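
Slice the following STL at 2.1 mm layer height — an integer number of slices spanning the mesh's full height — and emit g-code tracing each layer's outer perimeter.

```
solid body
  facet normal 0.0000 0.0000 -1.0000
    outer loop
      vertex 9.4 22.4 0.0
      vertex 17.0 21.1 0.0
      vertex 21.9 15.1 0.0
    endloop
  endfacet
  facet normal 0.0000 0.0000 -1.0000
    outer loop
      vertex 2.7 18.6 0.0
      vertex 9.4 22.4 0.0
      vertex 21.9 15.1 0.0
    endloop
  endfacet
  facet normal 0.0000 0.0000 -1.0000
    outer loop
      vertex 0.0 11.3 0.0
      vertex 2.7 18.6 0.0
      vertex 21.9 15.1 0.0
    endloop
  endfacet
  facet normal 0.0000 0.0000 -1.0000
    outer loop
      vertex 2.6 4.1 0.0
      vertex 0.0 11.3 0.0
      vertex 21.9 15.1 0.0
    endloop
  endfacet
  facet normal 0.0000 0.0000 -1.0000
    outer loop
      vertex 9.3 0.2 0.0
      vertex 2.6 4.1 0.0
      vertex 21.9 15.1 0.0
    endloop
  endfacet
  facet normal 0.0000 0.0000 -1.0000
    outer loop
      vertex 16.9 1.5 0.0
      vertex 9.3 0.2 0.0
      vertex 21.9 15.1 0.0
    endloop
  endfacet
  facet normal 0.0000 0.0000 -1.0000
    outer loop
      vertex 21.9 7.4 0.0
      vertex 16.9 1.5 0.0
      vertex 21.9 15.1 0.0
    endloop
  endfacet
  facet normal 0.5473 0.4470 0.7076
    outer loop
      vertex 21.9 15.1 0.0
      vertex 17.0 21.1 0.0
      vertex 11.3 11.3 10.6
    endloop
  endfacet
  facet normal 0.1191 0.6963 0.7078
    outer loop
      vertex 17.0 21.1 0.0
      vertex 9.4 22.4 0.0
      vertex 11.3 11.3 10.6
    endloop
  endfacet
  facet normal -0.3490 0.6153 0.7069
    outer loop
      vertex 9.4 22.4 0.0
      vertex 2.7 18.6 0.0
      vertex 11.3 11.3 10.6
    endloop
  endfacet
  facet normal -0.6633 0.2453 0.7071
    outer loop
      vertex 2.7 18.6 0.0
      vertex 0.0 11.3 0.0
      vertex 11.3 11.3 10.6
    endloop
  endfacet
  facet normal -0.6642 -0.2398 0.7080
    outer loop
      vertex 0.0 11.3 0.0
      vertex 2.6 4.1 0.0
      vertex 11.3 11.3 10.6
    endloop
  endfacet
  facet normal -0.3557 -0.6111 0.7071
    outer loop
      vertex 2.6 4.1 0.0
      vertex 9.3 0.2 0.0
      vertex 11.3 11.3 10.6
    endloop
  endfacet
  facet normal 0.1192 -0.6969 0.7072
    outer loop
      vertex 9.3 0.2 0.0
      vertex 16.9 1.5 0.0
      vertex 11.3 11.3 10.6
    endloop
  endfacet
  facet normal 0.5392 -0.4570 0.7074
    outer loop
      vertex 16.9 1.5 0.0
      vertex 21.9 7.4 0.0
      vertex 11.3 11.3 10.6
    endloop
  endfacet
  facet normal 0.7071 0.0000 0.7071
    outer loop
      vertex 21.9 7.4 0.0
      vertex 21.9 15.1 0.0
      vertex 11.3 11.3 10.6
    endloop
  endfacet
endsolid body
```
; perimeter-only toolpath
G21 ; units = mm
G90 ; absolute positioning
G28 ; home
; layer 1
G0 Z2.1
G0 X19.8 Y14.3
G1 X15.9 Y19.1
G1 X9.8 Y20.2
G1 X4.4 Y17.1
G1 X2.3 Y11.3
G1 X4.3 Y5.5
G1 X9.7 Y2.4
G1 X15.8 Y3.5
G1 X19.8 Y8.2
G1 X19.8 Y14.3
; layer 2
G0 Z4.2
G0 X17.7 Y13.6
G1 X14.7 Y17.2
G1 X10.2 Y18.0
G1 X6.1 Y15.7
G1 X4.5 Y11.3
G1 X6.1 Y7.0
G1 X10.1 Y4.6
G1 X14.7 Y5.4
G1 X17.7 Y9.0
G1 X17.7 Y13.6
; layer 3
G0 Z6.4
G0 X15.5 Y12.8
G1 X13.6 Y15.2
G1 X10.5 Y15.7
G1 X7.9 Y14.2
G1 X6.8 Y11.3
G1 X7.8 Y8.4
G1 X10.5 Y6.9
G1 X13.5 Y7.4
G1 X15.5 Y9.7
G1 X15.5 Y12.8
; layer 4
G0 Z8.5
G0 X13.4 Y12.1
G1 X12.4 Y13.3
G1 X10.9 Y13.5
G1 X9.6 Y12.8
G1 X9.0 Y11.3
G1 X9.6 Y9.9
G1 X10.9 Y9.1
G1 X12.4 Y9.3
G1 X13.4 Y10.5
G1 X13.4 Y12.1
M2 ; end

The solid is a regular 9-sided pyramid, base circumscribed radius ≈ 11.3 mm, apex at z ≈ 10.6 mm. Slicing at Δz = 2.1 mm — 5 equal slices spanning the solid's height, so layer i sits at z = i·h/5 — gives 4 non-empty perimeters. Each is a 9-segment closed polygon; G0 lifts to the layer z and rapids to the start vertex, then G1 traces the edges. The cross-section shrinks linearly with z (the slice at the apex is degenerate and omitted).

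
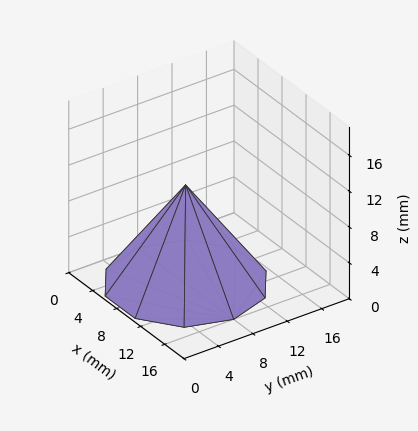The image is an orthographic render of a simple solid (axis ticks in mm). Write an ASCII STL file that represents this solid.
Reading the render: the shape is a regular 10-sided pyramid, base circumscribed radius ≈ 8 mm, apex at z ≈ 11 mm (dimensions read to the nearest mm from the axis ticks). For the STL, each face is triangulated and given an outward normal.

solid part
  facet normal 0.0000 0.0000 -1.0000
    outer loop
      vertex 10.5 15.6 0.0
      vertex 14.5 12.7 0.0
      vertex 16.0 8.0 0.0
    endloop
  endfacet
  facet normal 0.0000 0.0000 -1.0000
    outer loop
      vertex 5.5 15.6 0.0
      vertex 10.5 15.6 0.0
      vertex 16.0 8.0 0.0
    endloop
  endfacet
  facet normal 0.0000 0.0000 -1.0000
    outer loop
      vertex 1.5 12.7 0.0
      vertex 5.5 15.6 0.0
      vertex 16.0 8.0 0.0
    endloop
  endfacet
  facet normal 0.0000 0.0000 -1.0000
    outer loop
      vertex 0.0 8.0 0.0
      vertex 1.5 12.7 0.0
      vertex 16.0 8.0 0.0
    endloop
  endfacet
  facet normal 0.0000 0.0000 -1.0000
    outer loop
      vertex 1.5 3.3 0.0
      vertex 0.0 8.0 0.0
      vertex 16.0 8.0 0.0
    endloop
  endfacet
  facet normal 0.0000 0.0000 -1.0000
    outer loop
      vertex 5.5 0.4 0.0
      vertex 1.5 3.3 0.0
      vertex 16.0 8.0 0.0
    endloop
  endfacet
  facet normal 0.0000 0.0000 -1.0000
    outer loop
      vertex 10.5 0.4 0.0
      vertex 5.5 0.4 0.0
      vertex 16.0 8.0 0.0
    endloop
  endfacet
  facet normal 0.0000 0.0000 -1.0000
    outer loop
      vertex 14.5 3.3 0.0
      vertex 10.5 0.4 0.0
      vertex 16.0 8.0 0.0
    endloop
  endfacet
  facet normal 0.7831 0.2499 0.5695
    outer loop
      vertex 16.0 8.0 0.0
      vertex 14.5 12.7 0.0
      vertex 8.0 8.0 11.0
    endloop
  endfacet
  facet normal 0.4825 0.6655 0.5695
    outer loop
      vertex 14.5 12.7 0.0
      vertex 10.5 15.6 0.0
      vertex 8.0 8.0 11.0
    endloop
  endfacet
  facet normal 0.0000 0.8227 0.5684
    outer loop
      vertex 10.5 15.6 0.0
      vertex 5.5 15.6 0.0
      vertex 8.0 8.0 11.0
    endloop
  endfacet
  facet normal -0.4825 0.6655 0.5695
    outer loop
      vertex 5.5 15.6 0.0
      vertex 1.5 12.7 0.0
      vertex 8.0 8.0 11.0
    endloop
  endfacet
  facet normal -0.7831 0.2499 0.5695
    outer loop
      vertex 1.5 12.7 0.0
      vertex 0.0 8.0 0.0
      vertex 8.0 8.0 11.0
    endloop
  endfacet
  facet normal -0.7831 -0.2499 0.5695
    outer loop
      vertex 0.0 8.0 0.0
      vertex 1.5 3.3 0.0
      vertex 8.0 8.0 11.0
    endloop
  endfacet
  facet normal -0.4825 -0.6655 0.5695
    outer loop
      vertex 1.5 3.3 0.0
      vertex 5.5 0.4 0.0
      vertex 8.0 8.0 11.0
    endloop
  endfacet
  facet normal 0.0000 -0.8227 0.5684
    outer loop
      vertex 5.5 0.4 0.0
      vertex 10.5 0.4 0.0
      vertex 8.0 8.0 11.0
    endloop
  endfacet
  facet normal 0.4825 -0.6655 0.5695
    outer loop
      vertex 10.5 0.4 0.0
      vertex 14.5 3.3 0.0
      vertex 8.0 8.0 11.0
    endloop
  endfacet
  facet normal 0.7831 -0.2499 0.5695
    outer loop
      vertex 14.5 3.3 0.0
      vertex 16.0 8.0 0.0
      vertex 8.0 8.0 11.0
    endloop
  endfacet
endsolid part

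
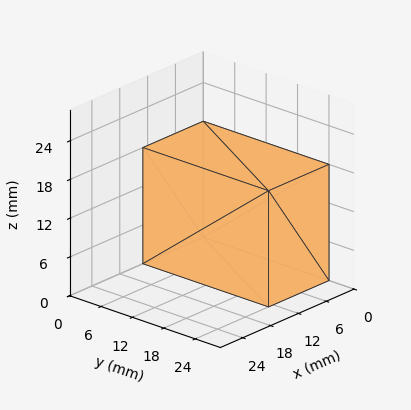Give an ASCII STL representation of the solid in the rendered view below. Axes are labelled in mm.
Reading the render: the shape is a rectangular box, roughly 13 × 24 mm footprint and 18 mm tall (dimensions read to the nearest mm from the axis ticks). For the STL, each face is triangulated and given an outward normal.

solid part
  facet normal 0.0000 0.0000 -1.0000
    outer loop
      vertex 13.00 24.00 0.00
      vertex 13.00 0.00 0.00
      vertex 0.00 0.00 0.00
    endloop
  endfacet
  facet normal 0.0000 0.0000 -1.0000
    outer loop
      vertex 0.00 24.00 0.00
      vertex 13.00 24.00 0.00
      vertex 0.00 0.00 0.00
    endloop
  endfacet
  facet normal 0.0000 0.0000 1.0000
    outer loop
      vertex 0.00 0.00 18.00
      vertex 13.00 0.00 18.00
      vertex 13.00 24.00 18.00
    endloop
  endfacet
  facet normal 0.0000 0.0000 1.0000
    outer loop
      vertex 0.00 0.00 18.00
      vertex 13.00 24.00 18.00
      vertex 0.00 24.00 18.00
    endloop
  endfacet
  facet normal 0.0000 -1.0000 0.0000
    outer loop
      vertex 0.00 0.00 0.00
      vertex 13.00 0.00 0.00
      vertex 13.00 0.00 18.00
    endloop
  endfacet
  facet normal 0.0000 -1.0000 0.0000
    outer loop
      vertex 0.00 0.00 0.00
      vertex 13.00 0.00 18.00
      vertex 0.00 0.00 18.00
    endloop
  endfacet
  facet normal 0.0000 1.0000 0.0000
    outer loop
      vertex 13.00 24.00 18.00
      vertex 13.00 24.00 0.00
      vertex 0.00 24.00 0.00
    endloop
  endfacet
  facet normal 0.0000 1.0000 0.0000
    outer loop
      vertex 0.00 24.00 18.00
      vertex 13.00 24.00 18.00
      vertex 0.00 24.00 0.00
    endloop
  endfacet
  facet normal -1.0000 0.0000 0.0000
    outer loop
      vertex 0.00 24.00 18.00
      vertex 0.00 24.00 0.00
      vertex 0.00 0.00 0.00
    endloop
  endfacet
  facet normal -1.0000 0.0000 0.0000
    outer loop
      vertex 0.00 0.00 18.00
      vertex 0.00 24.00 18.00
      vertex 0.00 0.00 0.00
    endloop
  endfacet
  facet normal 1.0000 0.0000 0.0000
    outer loop
      vertex 13.00 0.00 0.00
      vertex 13.00 24.00 0.00
      vertex 13.00 24.00 18.00
    endloop
  endfacet
  facet normal 1.0000 0.0000 0.0000
    outer loop
      vertex 13.00 0.00 0.00
      vertex 13.00 24.00 18.00
      vertex 13.00 0.00 18.00
    endloop
  endfacet
endsolid part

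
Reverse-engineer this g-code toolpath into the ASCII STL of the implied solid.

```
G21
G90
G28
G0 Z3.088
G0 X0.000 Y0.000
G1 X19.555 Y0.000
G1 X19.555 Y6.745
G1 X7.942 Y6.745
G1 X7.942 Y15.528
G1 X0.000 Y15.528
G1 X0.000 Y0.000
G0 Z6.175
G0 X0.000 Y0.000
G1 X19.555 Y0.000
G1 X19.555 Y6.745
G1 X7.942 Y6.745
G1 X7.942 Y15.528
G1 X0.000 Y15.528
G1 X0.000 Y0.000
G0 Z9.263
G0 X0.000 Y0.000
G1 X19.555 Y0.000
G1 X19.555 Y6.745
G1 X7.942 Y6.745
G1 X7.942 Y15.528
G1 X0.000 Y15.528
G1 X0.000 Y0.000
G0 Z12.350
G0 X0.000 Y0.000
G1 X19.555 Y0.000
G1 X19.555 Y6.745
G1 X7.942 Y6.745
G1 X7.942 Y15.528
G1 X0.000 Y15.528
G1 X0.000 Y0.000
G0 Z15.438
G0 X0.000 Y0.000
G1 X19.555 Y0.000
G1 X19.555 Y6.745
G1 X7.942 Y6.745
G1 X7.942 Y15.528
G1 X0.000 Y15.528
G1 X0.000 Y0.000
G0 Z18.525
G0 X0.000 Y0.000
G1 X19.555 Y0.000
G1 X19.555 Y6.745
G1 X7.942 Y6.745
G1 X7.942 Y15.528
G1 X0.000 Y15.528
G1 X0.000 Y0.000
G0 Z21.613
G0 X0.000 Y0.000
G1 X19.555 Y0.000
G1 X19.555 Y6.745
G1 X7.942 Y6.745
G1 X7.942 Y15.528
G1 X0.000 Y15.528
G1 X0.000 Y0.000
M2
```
solid part
  facet normal 0.0000 0.0000 -1.0000
    outer loop
      vertex 19.555 6.745 0.000
      vertex 19.555 0.000 0.000
      vertex 0.000 0.000 0.000
    endloop
  endfacet
  facet normal 0.0000 0.0000 -1.0000
    outer loop
      vertex 7.942 6.745 0.000
      vertex 19.555 6.745 0.000
      vertex 0.000 0.000 0.000
    endloop
  endfacet
  facet normal 0.0000 0.0000 -1.0000
    outer loop
      vertex 7.942 15.528 0.000
      vertex 7.942 6.745 0.000
      vertex 0.000 0.000 0.000
    endloop
  endfacet
  facet normal 0.0000 0.0000 -1.0000
    outer loop
      vertex 0.000 15.528 0.000
      vertex 7.942 15.528 0.000
      vertex 0.000 0.000 0.000
    endloop
  endfacet
  facet normal 0.0000 0.0000 1.0000
    outer loop
      vertex 0.000 0.000 21.613
      vertex 19.555 0.000 21.613
      vertex 19.555 6.745 21.613
    endloop
  endfacet
  facet normal 0.0000 0.0000 1.0000
    outer loop
      vertex 0.000 0.000 21.613
      vertex 19.555 6.745 21.613
      vertex 7.942 6.745 21.613
    endloop
  endfacet
  facet normal 0.0000 0.0000 1.0000
    outer loop
      vertex 0.000 0.000 21.613
      vertex 7.942 6.745 21.613
      vertex 7.942 15.528 21.613
    endloop
  endfacet
  facet normal 0.0000 0.0000 1.0000
    outer loop
      vertex 0.000 0.000 21.613
      vertex 7.942 15.528 21.613
      vertex 0.000 15.528 21.613
    endloop
  endfacet
  facet normal 0.0000 -1.0000 0.0000
    outer loop
      vertex 0.000 0.000 0.000
      vertex 19.555 0.000 0.000
      vertex 19.555 0.000 21.613
    endloop
  endfacet
  facet normal 0.0000 -1.0000 0.0000
    outer loop
      vertex 0.000 0.000 0.000
      vertex 19.555 0.000 21.613
      vertex 0.000 0.000 21.613
    endloop
  endfacet
  facet normal 1.0000 0.0000 0.0000
    outer loop
      vertex 19.555 0.000 0.000
      vertex 19.555 6.745 0.000
      vertex 19.555 6.745 21.613
    endloop
  endfacet
  facet normal 1.0000 0.0000 0.0000
    outer loop
      vertex 19.555 0.000 0.000
      vertex 19.555 6.745 21.613
      vertex 19.555 0.000 21.613
    endloop
  endfacet
  facet normal 0.0000 1.0000 0.0000
    outer loop
      vertex 19.555 6.745 0.000
      vertex 7.942 6.745 0.000
      vertex 7.942 6.745 21.613
    endloop
  endfacet
  facet normal 0.0000 1.0000 0.0000
    outer loop
      vertex 19.555 6.745 0.000
      vertex 7.942 6.745 21.613
      vertex 19.555 6.745 21.613
    endloop
  endfacet
  facet normal 1.0000 0.0000 0.0000
    outer loop
      vertex 7.942 6.745 0.000
      vertex 7.942 15.528 0.000
      vertex 7.942 15.528 21.613
    endloop
  endfacet
  facet normal 1.0000 0.0000 0.0000
    outer loop
      vertex 7.942 6.745 0.000
      vertex 7.942 15.528 21.613
      vertex 7.942 6.745 21.613
    endloop
  endfacet
  facet normal 0.0000 1.0000 0.0000
    outer loop
      vertex 7.942 15.528 0.000
      vertex 0.000 15.528 0.000
      vertex 0.000 15.528 21.613
    endloop
  endfacet
  facet normal 0.0000 1.0000 0.0000
    outer loop
      vertex 7.942 15.528 0.000
      vertex 0.000 15.528 21.613
      vertex 7.942 15.528 21.613
    endloop
  endfacet
  facet normal -1.0000 0.0000 0.0000
    outer loop
      vertex 0.000 15.528 0.000
      vertex 0.000 0.000 0.000
      vertex 0.000 0.000 21.613
    endloop
  endfacet
  facet normal -1.0000 0.0000 0.0000
    outer loop
      vertex 0.000 15.528 0.000
      vertex 0.000 0.000 21.613
      vertex 0.000 15.528 21.613
    endloop
  endfacet
endsolid part

The G0 Z moves step by Δz≈3.088 mm. Every layer's G1 loop is the same polygon, so the solid is a straight extrusion of it from z=0 to z≈21.6. Closing with flat bottom and top caps and triangulating gives 20 facets — an L-shaped prism: outer 19.6 × 15.5 mm, arm thicknesses ≈ 6.75 mm (horizontal) and 7.94 mm (vertical), extruded 21.6 mm in z.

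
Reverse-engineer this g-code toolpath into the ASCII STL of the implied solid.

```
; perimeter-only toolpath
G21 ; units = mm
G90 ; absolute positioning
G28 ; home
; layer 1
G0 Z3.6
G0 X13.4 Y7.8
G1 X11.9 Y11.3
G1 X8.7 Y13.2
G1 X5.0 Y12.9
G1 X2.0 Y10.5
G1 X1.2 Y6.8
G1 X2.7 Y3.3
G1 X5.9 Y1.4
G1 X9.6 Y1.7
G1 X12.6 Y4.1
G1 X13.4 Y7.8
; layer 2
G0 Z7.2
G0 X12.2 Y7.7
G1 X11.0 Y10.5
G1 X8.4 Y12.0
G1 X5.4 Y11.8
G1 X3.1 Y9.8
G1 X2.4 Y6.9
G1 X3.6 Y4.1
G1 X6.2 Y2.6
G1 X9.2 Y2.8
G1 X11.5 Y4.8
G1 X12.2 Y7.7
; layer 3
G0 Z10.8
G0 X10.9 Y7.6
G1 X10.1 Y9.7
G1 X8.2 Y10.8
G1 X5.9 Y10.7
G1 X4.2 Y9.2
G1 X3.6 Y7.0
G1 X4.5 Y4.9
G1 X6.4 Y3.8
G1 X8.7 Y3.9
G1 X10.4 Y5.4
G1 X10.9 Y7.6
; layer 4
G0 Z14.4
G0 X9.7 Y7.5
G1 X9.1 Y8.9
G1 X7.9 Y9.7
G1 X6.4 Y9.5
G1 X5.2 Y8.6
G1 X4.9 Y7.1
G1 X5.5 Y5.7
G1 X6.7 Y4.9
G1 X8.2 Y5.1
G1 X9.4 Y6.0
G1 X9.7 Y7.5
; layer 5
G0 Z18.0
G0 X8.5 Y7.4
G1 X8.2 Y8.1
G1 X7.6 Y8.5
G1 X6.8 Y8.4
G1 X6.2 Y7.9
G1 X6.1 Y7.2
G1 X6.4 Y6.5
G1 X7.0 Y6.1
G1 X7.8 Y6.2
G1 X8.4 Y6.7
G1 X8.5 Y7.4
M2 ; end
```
solid part
  facet normal 0.0000 0.0000 -1.0000
    outer loop
      vertex 9.0 14.4 0.0
      vertex 12.8 12.1 0.0
      vertex 14.6 7.9 0.0
    endloop
  endfacet
  facet normal 0.0000 0.0000 -1.0000
    outer loop
      vertex 4.5 14.0 0.0
      vertex 9.0 14.4 0.0
      vertex 14.6 7.9 0.0
    endloop
  endfacet
  facet normal 0.0000 0.0000 -1.0000
    outer loop
      vertex 1.0 11.1 0.0
      vertex 4.5 14.0 0.0
      vertex 14.6 7.9 0.0
    endloop
  endfacet
  facet normal 0.0000 0.0000 -1.0000
    outer loop
      vertex 0.0 6.7 0.0
      vertex 1.0 11.1 0.0
      vertex 14.6 7.9 0.0
    endloop
  endfacet
  facet normal 0.0000 0.0000 -1.0000
    outer loop
      vertex 1.8 2.5 0.0
      vertex 0.0 6.7 0.0
      vertex 14.6 7.9 0.0
    endloop
  endfacet
  facet normal 0.0000 0.0000 -1.0000
    outer loop
      vertex 5.6 0.2 0.0
      vertex 1.8 2.5 0.0
      vertex 14.6 7.9 0.0
    endloop
  endfacet
  facet normal 0.0000 0.0000 -1.0000
    outer loop
      vertex 10.1 0.6 0.0
      vertex 5.6 0.2 0.0
      vertex 14.6 7.9 0.0
    endloop
  endfacet
  facet normal 0.0000 0.0000 -1.0000
    outer loop
      vertex 13.6 3.5 0.0
      vertex 10.1 0.6 0.0
      vertex 14.6 7.9 0.0
    endloop
  endfacet
  facet normal 0.8750 0.3750 0.3061
    outer loop
      vertex 14.6 7.9 0.0
      vertex 12.8 12.1 0.0
      vertex 7.3 7.3 21.6
    endloop
  endfacet
  facet normal 0.4929 0.8143 0.3065
    outer loop
      vertex 12.8 12.1 0.0
      vertex 9.0 14.4 0.0
      vertex 7.3 7.3 21.6
    endloop
  endfacet
  facet normal -0.0843 0.9486 0.3052
    outer loop
      vertex 9.0 14.4 0.0
      vertex 4.5 14.0 0.0
      vertex 7.3 7.3 21.6
    endloop
  endfacet
  facet normal -0.6074 0.7331 0.3061
    outer loop
      vertex 4.5 14.0 0.0
      vertex 1.0 11.1 0.0
      vertex 7.3 7.3 21.6
    endloop
  endfacet
  facet normal -0.9278 0.2109 0.3077
    outer loop
      vertex 1.0 11.1 0.0
      vertex 0.0 6.7 0.0
      vertex 7.3 7.3 21.6
    endloop
  endfacet
  facet normal -0.8750 -0.3750 0.3061
    outer loop
      vertex 0.0 6.7 0.0
      vertex 1.8 2.5 0.0
      vertex 7.3 7.3 21.6
    endloop
  endfacet
  facet normal -0.4929 -0.8143 0.3065
    outer loop
      vertex 1.8 2.5 0.0
      vertex 5.6 0.2 0.0
      vertex 7.3 7.3 21.6
    endloop
  endfacet
  facet normal 0.0843 -0.9486 0.3052
    outer loop
      vertex 5.6 0.2 0.0
      vertex 10.1 0.6 0.0
      vertex 7.3 7.3 21.6
    endloop
  endfacet
  facet normal 0.6074 -0.7331 0.3061
    outer loop
      vertex 10.1 0.6 0.0
      vertex 13.6 3.5 0.0
      vertex 7.3 7.3 21.6
    endloop
  endfacet
  facet normal 0.9278 -0.2109 0.3077
    outer loop
      vertex 13.6 3.5 0.0
      vertex 14.6 7.9 0.0
      vertex 7.3 7.3 21.6
    endloop
  endfacet
endsolid part

The G0 Z moves step by Δz≈3.6 mm. The G1 loops shrink linearly with z, so the solid tapers from its base footprint up to z≈21.6. Closing with a flat bottom cap and the tapered top and triangulating gives 18 facets — a regular 10-sided pyramid, base circumscribed radius ≈ 7.3 mm, apex at z ≈ 21.6 mm.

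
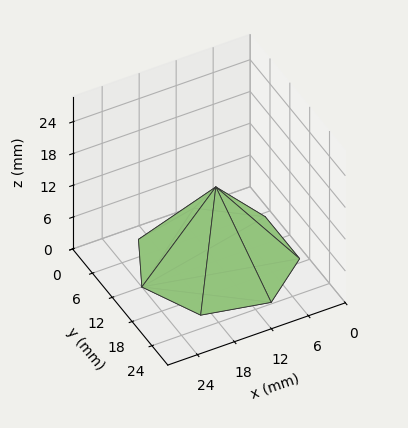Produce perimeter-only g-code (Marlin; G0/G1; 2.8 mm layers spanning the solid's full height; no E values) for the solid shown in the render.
Reading the render: the shape is a regular 7-sided pyramid, base circumscribed radius ≈ 12 mm, apex at z ≈ 14 mm (dimensions read to the nearest mm from the axis ticks). For the g-code, the solid's height is divided into equal slices at the stated Δz and each level perimeter traced with G1 moves after a G0 lift.

; perimeter-only toolpath
G21 ; units = mm
G90 ; absolute positioning
G28 ; home
; layer 1
G0 Z2.8
G0 X21.6 Y12.0
G1 X18.0 Y19.5
G1 X9.8 Y21.4
G1 X3.4 Y16.2
G1 X3.4 Y7.8
G1 X9.8 Y2.6
G1 X18.0 Y4.5
G1 X21.6 Y12.0
; layer 2
G0 Z5.6
G0 X19.2 Y12.0
G1 X16.5 Y17.6
G1 X10.4 Y19.0
G1 X5.5 Y15.1
G1 X5.5 Y8.9
G1 X10.4 Y5.0
G1 X16.5 Y6.4
G1 X19.2 Y12.0
; layer 3
G0 Z8.4
G0 X16.8 Y12.0
G1 X15.0 Y15.8
G1 X10.9 Y16.7
G1 X7.7 Y14.1
G1 X7.7 Y9.9
G1 X10.9 Y7.3
G1 X15.0 Y8.2
G1 X16.8 Y12.0
; layer 4
G0 Z11.2
G0 X14.4 Y12.0
G1 X13.5 Y13.9
G1 X11.5 Y14.3
G1 X9.8 Y13.0
G1 X9.8 Y11.0
G1 X11.5 Y9.7
G1 X13.5 Y10.1
G1 X14.4 Y12.0
M2 ; end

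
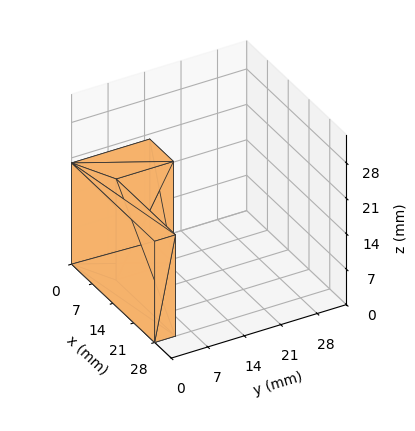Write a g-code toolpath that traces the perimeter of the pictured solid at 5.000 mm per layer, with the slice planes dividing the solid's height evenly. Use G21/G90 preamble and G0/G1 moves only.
Reading the render: the shape is an L-shaped prism: outer 28 × 15 mm, arm thicknesses ≈ 4 mm (horizontal) and 8 mm (vertical), extruded 20 mm in z (dimensions read to the nearest mm from the axis ticks). For the g-code, the solid's height is divided into equal slices at the stated Δz and each level perimeter traced with G1 moves after a G0 lift.

; perimeter-only toolpath
G21 ; units = mm
G90 ; absolute positioning
G28 ; home
; layer 1
G0 Z5.000
G0 X0.000 Y0.000
G1 X28.000 Y0.000
G1 X28.000 Y4.000
G1 X8.000 Y4.000
G1 X8.000 Y15.000
G1 X0.000 Y15.000
G1 X0.000 Y0.000
; layer 2
G0 Z10.000
G0 X0.000 Y0.000
G1 X28.000 Y0.000
G1 X28.000 Y4.000
G1 X8.000 Y4.000
G1 X8.000 Y15.000
G1 X0.000 Y15.000
G1 X0.000 Y0.000
; layer 3
G0 Z15.000
G0 X0.000 Y0.000
G1 X28.000 Y0.000
G1 X28.000 Y4.000
G1 X8.000 Y4.000
G1 X8.000 Y15.000
G1 X0.000 Y15.000
G1 X0.000 Y0.000
; layer 4
G0 Z20.000
G0 X0.000 Y0.000
G1 X28.000 Y0.000
G1 X28.000 Y4.000
G1 X8.000 Y4.000
G1 X8.000 Y15.000
G1 X0.000 Y15.000
G1 X0.000 Y0.000
M2 ; end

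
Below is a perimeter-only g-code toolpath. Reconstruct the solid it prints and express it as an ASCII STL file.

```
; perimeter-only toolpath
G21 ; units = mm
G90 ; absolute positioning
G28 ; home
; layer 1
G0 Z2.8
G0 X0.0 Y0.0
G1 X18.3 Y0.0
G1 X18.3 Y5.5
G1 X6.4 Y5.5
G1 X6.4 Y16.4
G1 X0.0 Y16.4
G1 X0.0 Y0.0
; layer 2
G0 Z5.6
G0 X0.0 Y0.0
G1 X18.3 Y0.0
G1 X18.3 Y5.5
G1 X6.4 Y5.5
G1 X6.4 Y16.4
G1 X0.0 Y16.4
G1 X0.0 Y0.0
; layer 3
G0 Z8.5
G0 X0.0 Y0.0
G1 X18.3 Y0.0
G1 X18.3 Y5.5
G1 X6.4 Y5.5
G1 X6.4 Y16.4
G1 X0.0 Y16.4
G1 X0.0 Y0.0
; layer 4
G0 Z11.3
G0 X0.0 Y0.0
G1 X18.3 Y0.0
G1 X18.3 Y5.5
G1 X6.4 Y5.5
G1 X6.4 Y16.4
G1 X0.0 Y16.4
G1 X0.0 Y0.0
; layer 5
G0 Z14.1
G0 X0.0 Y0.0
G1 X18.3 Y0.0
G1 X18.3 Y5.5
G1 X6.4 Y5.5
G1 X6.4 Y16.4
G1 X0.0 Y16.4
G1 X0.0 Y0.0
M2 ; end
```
solid part
  facet normal 0.0000 0.0000 -1.0000
    outer loop
      vertex 18.3 5.5 0.0
      vertex 18.3 0.0 0.0
      vertex 0.0 0.0 0.0
    endloop
  endfacet
  facet normal 0.0000 0.0000 -1.0000
    outer loop
      vertex 6.4 5.5 0.0
      vertex 18.3 5.5 0.0
      vertex 0.0 0.0 0.0
    endloop
  endfacet
  facet normal 0.0000 0.0000 -1.0000
    outer loop
      vertex 6.4 16.4 0.0
      vertex 6.4 5.5 0.0
      vertex 0.0 0.0 0.0
    endloop
  endfacet
  facet normal 0.0000 0.0000 -1.0000
    outer loop
      vertex 0.0 16.4 0.0
      vertex 6.4 16.4 0.0
      vertex 0.0 0.0 0.0
    endloop
  endfacet
  facet normal 0.0000 0.0000 1.0000
    outer loop
      vertex 0.0 0.0 14.1
      vertex 18.3 0.0 14.1
      vertex 18.3 5.5 14.1
    endloop
  endfacet
  facet normal 0.0000 0.0000 1.0000
    outer loop
      vertex 0.0 0.0 14.1
      vertex 18.3 5.5 14.1
      vertex 6.4 5.5 14.1
    endloop
  endfacet
  facet normal 0.0000 0.0000 1.0000
    outer loop
      vertex 0.0 0.0 14.1
      vertex 6.4 5.5 14.1
      vertex 6.4 16.4 14.1
    endloop
  endfacet
  facet normal 0.0000 0.0000 1.0000
    outer loop
      vertex 0.0 0.0 14.1
      vertex 6.4 16.4 14.1
      vertex 0.0 16.4 14.1
    endloop
  endfacet
  facet normal 0.0000 -1.0000 0.0000
    outer loop
      vertex 0.0 0.0 0.0
      vertex 18.3 0.0 0.0
      vertex 18.3 0.0 14.1
    endloop
  endfacet
  facet normal 0.0000 -1.0000 0.0000
    outer loop
      vertex 0.0 0.0 0.0
      vertex 18.3 0.0 14.1
      vertex 0.0 0.0 14.1
    endloop
  endfacet
  facet normal 1.0000 0.0000 0.0000
    outer loop
      vertex 18.3 0.0 0.0
      vertex 18.3 5.5 0.0
      vertex 18.3 5.5 14.1
    endloop
  endfacet
  facet normal 1.0000 0.0000 0.0000
    outer loop
      vertex 18.3 0.0 0.0
      vertex 18.3 5.5 14.1
      vertex 18.3 0.0 14.1
    endloop
  endfacet
  facet normal 0.0000 1.0000 0.0000
    outer loop
      vertex 18.3 5.5 0.0
      vertex 6.4 5.5 0.0
      vertex 6.4 5.5 14.1
    endloop
  endfacet
  facet normal 0.0000 1.0000 0.0000
    outer loop
      vertex 18.3 5.5 0.0
      vertex 6.4 5.5 14.1
      vertex 18.3 5.5 14.1
    endloop
  endfacet
  facet normal 1.0000 0.0000 0.0000
    outer loop
      vertex 6.4 5.5 0.0
      vertex 6.4 16.4 0.0
      vertex 6.4 16.4 14.1
    endloop
  endfacet
  facet normal 1.0000 0.0000 0.0000
    outer loop
      vertex 6.4 5.5 0.0
      vertex 6.4 16.4 14.1
      vertex 6.4 5.5 14.1
    endloop
  endfacet
  facet normal 0.0000 1.0000 0.0000
    outer loop
      vertex 6.4 16.4 0.0
      vertex 0.0 16.4 0.0
      vertex 0.0 16.4 14.1
    endloop
  endfacet
  facet normal 0.0000 1.0000 0.0000
    outer loop
      vertex 6.4 16.4 0.0
      vertex 0.0 16.4 14.1
      vertex 6.4 16.4 14.1
    endloop
  endfacet
  facet normal -1.0000 0.0000 0.0000
    outer loop
      vertex 0.0 16.4 0.0
      vertex 0.0 0.0 0.0
      vertex 0.0 0.0 14.1
    endloop
  endfacet
  facet normal -1.0000 0.0000 0.0000
    outer loop
      vertex 0.0 16.4 0.0
      vertex 0.0 0.0 14.1
      vertex 0.0 16.4 14.1
    endloop
  endfacet
endsolid part

The G0 Z moves step by Δz≈2.8 mm. Every layer's G1 loop is the same polygon, so the solid is a straight extrusion of it from z=0 to z≈14.1. Closing with flat bottom and top caps and triangulating gives 20 facets — an L-shaped prism: outer 18.3 × 16.4 mm, arm thicknesses ≈ 5.5 mm (horizontal) and 6.4 mm (vertical), extruded 14.1 mm in z.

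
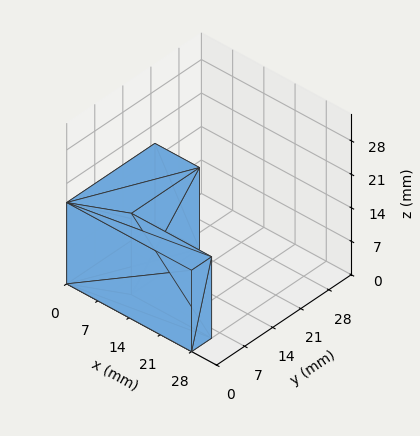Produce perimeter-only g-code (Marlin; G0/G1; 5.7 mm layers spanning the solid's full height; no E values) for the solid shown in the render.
Reading the render: the shape is an L-shaped prism: outer 28 × 22 mm, arm thicknesses ≈ 5 mm (horizontal) and 10 mm (vertical), extruded 17 mm in z (dimensions read to the nearest mm from the axis ticks). For the g-code, the solid's height is divided into equal slices at the stated Δz and each level perimeter traced with G1 moves after a G0 lift.

; perimeter-only toolpath
G21 ; units = mm
G90 ; absolute positioning
G28 ; home
; layer 1
G0 Z5.7
G0 X0.0 Y0.0
G1 X28.0 Y0.0
G1 X28.0 Y5.0
G1 X10.0 Y5.0
G1 X10.0 Y22.0
G1 X0.0 Y22.0
G1 X0.0 Y0.0
; layer 2
G0 Z11.3
G0 X0.0 Y0.0
G1 X28.0 Y0.0
G1 X28.0 Y5.0
G1 X10.0 Y5.0
G1 X10.0 Y22.0
G1 X0.0 Y22.0
G1 X0.0 Y0.0
; layer 3
G0 Z17.0
G0 X0.0 Y0.0
G1 X28.0 Y0.0
G1 X28.0 Y5.0
G1 X10.0 Y5.0
G1 X10.0 Y22.0
G1 X0.0 Y22.0
G1 X0.0 Y0.0
M2 ; end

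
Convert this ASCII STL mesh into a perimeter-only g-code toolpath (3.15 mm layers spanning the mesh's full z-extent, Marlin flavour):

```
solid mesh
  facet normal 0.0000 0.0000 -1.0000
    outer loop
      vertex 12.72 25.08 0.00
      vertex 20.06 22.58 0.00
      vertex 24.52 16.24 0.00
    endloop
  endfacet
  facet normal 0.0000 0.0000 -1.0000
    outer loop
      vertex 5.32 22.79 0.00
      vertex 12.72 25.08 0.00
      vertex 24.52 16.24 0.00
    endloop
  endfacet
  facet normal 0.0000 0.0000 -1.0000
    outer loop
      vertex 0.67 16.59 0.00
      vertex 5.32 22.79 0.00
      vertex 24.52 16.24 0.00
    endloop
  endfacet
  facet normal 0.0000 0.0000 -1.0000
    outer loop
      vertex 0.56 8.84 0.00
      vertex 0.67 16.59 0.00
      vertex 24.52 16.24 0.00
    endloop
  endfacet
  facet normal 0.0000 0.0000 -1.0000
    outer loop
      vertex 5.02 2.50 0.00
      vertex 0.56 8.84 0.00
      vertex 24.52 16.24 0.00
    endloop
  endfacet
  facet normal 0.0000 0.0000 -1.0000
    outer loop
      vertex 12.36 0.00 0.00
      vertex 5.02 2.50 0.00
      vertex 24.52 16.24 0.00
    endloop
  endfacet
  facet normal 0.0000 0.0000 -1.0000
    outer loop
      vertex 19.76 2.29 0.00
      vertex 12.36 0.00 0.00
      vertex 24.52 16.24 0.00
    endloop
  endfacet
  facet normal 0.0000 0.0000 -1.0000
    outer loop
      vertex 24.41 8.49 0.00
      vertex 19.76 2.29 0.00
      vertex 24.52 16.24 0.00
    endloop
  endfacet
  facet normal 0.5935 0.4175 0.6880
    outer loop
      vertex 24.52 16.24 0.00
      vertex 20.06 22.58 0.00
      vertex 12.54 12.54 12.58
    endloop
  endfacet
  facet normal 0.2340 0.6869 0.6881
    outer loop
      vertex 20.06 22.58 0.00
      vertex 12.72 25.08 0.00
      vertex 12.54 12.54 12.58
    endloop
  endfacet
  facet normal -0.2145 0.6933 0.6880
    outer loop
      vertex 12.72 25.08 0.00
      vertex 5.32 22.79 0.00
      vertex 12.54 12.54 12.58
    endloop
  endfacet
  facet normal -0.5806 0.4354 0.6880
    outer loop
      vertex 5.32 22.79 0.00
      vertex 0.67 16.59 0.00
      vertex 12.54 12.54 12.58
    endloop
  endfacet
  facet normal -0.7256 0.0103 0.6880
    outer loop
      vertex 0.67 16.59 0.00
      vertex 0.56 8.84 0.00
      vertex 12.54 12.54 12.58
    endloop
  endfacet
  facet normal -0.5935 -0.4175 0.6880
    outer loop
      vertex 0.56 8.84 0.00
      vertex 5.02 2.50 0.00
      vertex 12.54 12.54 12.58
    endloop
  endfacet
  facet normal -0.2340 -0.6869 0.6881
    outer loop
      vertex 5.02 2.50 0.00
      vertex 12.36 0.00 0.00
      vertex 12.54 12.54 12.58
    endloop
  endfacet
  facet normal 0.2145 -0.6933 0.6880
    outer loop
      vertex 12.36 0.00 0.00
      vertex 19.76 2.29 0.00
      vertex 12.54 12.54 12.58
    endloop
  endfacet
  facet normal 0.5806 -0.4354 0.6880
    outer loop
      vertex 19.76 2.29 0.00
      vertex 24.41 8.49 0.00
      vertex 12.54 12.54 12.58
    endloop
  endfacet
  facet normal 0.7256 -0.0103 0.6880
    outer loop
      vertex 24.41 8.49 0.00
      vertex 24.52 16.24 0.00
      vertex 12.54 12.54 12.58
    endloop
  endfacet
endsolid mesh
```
; perimeter-only toolpath
G21 ; units = mm
G90 ; absolute positioning
G28 ; home
; layer 1
G0 Z3.15
G0 X21.52 Y15.31
G1 X18.18 Y20.07
G1 X12.68 Y21.95
G1 X7.12 Y20.23
G1 X3.64 Y15.58
G1 X3.55 Y9.77
G1 X6.90 Y5.01
G1 X12.40 Y3.13
G1 X17.95 Y4.85
G1 X21.44 Y9.50
G1 X21.52 Y15.31
; layer 2
G0 Z6.29
G0 X18.53 Y14.39
G1 X16.30 Y17.56
G1 X12.63 Y18.81
G1 X8.93 Y17.66
G1 X6.60 Y14.56
G1 X6.55 Y10.69
G1 X8.78 Y7.52
G1 X12.45 Y6.27
G1 X16.15 Y7.41
G1 X18.48 Y10.52
G1 X18.53 Y14.39
; layer 3
G0 Z9.44
G0 X15.54 Y13.46
G1 X14.42 Y15.05
G1 X12.58 Y15.67
G1 X10.73 Y15.10
G1 X9.57 Y13.55
G1 X9.54 Y11.61
G1 X10.66 Y10.03
G1 X12.49 Y9.40
G1 X14.34 Y9.98
G1 X15.51 Y11.53
G1 X15.54 Y13.46
M2 ; end

The solid is a regular 10-sided pyramid, base circumscribed radius ≈ 12.5 mm, apex at z ≈ 12.6 mm. Slicing at Δz = 3.15 mm — 4 equal slices spanning the solid's height, so layer i sits at z = i·h/4 — gives 3 non-empty perimeters. Each is a 10-segment closed polygon; G0 lifts to the layer z and rapids to the start vertex, then G1 traces the edges. The cross-section shrinks linearly with z (the slice at the apex is degenerate and omitted).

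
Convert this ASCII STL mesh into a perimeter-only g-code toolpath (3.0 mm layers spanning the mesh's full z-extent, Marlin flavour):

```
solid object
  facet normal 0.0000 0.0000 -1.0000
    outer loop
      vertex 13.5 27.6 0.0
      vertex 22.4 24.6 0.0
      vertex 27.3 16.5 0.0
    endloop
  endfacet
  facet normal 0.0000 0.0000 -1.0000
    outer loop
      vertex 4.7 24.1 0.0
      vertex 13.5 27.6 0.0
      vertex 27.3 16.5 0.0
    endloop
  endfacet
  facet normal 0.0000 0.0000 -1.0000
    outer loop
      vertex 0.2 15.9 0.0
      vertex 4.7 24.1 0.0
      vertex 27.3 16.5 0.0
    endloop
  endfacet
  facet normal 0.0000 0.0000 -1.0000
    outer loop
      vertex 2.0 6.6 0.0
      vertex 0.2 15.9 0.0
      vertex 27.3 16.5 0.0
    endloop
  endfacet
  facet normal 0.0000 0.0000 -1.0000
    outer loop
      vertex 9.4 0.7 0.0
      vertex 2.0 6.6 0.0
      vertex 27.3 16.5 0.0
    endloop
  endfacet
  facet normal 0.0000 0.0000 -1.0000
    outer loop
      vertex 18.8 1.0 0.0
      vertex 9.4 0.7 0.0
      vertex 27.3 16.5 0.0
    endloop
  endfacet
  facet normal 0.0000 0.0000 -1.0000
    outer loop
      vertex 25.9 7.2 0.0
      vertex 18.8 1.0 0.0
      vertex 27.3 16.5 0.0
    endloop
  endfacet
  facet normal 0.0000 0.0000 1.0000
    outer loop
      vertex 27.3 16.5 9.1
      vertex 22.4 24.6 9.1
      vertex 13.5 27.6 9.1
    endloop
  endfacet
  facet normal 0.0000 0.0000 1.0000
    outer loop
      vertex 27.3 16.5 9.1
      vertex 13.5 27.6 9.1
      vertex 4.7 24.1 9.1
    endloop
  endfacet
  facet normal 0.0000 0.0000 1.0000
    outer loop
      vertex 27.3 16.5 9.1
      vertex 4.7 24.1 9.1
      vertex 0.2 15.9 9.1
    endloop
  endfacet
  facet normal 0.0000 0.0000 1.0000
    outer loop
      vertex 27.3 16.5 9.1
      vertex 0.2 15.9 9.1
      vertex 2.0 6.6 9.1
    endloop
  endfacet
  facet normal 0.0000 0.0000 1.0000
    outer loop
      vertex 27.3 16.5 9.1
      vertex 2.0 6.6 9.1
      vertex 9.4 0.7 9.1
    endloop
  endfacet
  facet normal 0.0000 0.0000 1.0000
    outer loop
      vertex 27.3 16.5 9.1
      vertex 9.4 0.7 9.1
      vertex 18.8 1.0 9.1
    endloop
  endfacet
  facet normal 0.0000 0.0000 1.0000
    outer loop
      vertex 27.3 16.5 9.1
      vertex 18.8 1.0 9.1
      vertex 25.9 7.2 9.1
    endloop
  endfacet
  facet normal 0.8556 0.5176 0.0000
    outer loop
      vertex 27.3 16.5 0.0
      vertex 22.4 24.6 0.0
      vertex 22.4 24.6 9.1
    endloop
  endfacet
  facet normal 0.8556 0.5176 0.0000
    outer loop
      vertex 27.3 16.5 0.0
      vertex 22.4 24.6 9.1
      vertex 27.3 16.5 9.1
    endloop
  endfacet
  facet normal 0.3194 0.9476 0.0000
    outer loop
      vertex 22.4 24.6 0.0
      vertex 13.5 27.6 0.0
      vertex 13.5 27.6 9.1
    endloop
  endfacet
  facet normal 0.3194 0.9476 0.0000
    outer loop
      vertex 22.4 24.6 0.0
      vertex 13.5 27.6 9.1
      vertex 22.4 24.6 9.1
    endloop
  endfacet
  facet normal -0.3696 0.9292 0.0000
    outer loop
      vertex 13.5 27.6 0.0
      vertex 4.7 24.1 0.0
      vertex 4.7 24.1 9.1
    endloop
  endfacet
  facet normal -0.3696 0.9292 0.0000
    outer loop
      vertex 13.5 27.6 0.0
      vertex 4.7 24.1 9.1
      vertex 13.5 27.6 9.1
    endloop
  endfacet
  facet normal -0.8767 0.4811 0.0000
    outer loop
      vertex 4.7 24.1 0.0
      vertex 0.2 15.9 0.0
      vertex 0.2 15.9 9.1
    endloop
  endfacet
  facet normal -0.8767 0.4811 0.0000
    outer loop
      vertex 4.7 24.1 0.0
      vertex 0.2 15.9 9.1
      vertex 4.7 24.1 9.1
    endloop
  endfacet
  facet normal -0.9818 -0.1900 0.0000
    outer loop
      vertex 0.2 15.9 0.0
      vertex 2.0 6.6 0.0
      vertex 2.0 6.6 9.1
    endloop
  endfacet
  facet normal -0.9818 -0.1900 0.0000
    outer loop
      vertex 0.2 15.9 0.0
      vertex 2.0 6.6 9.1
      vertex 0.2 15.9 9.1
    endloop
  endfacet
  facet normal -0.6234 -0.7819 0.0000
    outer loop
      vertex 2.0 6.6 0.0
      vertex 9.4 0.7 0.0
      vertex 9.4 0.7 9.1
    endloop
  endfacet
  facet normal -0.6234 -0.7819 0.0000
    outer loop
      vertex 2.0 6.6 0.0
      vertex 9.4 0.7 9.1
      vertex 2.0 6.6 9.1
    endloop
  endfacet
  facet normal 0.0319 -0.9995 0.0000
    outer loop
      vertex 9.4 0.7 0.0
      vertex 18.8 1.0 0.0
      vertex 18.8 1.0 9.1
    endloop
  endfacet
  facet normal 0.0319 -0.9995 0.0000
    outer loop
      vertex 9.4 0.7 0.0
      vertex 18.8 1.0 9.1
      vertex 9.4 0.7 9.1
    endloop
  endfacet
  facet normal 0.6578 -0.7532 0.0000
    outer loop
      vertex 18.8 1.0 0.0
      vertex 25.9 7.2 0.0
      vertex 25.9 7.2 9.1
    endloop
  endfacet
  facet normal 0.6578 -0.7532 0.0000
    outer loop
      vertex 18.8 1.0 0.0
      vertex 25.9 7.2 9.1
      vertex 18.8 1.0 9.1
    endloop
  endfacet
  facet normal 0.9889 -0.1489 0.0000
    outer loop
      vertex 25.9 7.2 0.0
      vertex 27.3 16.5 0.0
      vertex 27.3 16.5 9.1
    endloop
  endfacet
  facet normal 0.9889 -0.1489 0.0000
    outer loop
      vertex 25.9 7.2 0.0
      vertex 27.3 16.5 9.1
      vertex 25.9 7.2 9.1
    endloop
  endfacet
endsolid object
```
; perimeter-only toolpath
G21 ; units = mm
G90 ; absolute positioning
G28 ; home
; layer 1
G0 Z3.0
G0 X27.3 Y16.5
G1 X22.4 Y24.6
G1 X13.5 Y27.6
G1 X4.7 Y24.1
G1 X0.2 Y15.9
G1 X2.0 Y6.6
G1 X9.4 Y0.7
G1 X18.8 Y1.0
G1 X25.9 Y7.2
G1 X27.3 Y16.5
; layer 2
G0 Z6.1
G0 X27.3 Y16.5
G1 X22.4 Y24.6
G1 X13.5 Y27.6
G1 X4.7 Y24.1
G1 X0.2 Y15.9
G1 X2.0 Y6.6
G1 X9.4 Y0.7
G1 X18.8 Y1.0
G1 X25.9 Y7.2
G1 X27.3 Y16.5
; layer 3
G0 Z9.1
G0 X27.3 Y16.5
G1 X22.4 Y24.6
G1 X13.5 Y27.6
G1 X4.7 Y24.1
G1 X0.2 Y15.9
G1 X2.0 Y6.6
G1 X9.4 Y0.7
G1 X18.8 Y1.0
G1 X25.9 Y7.2
G1 X27.3 Y16.5
M2 ; end

The solid is a regular 9-sided prism (a cylinder approximated with 9 flat sides), circumscribed radius ≈ 13.8 mm, height ≈ 9.1 mm. Slicing at Δz = 3.0 mm — 3 equal slices spanning the solid's height, so layer i sits at z = i·h/3 — gives 3 non-empty perimeters. Each is a 9-segment closed polygon; G0 lifts to the layer z and rapids to the start vertex, then G1 traces the edges.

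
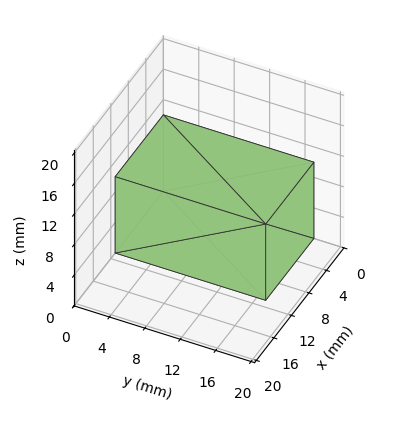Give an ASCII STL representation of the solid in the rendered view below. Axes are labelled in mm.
Reading the render: the shape is a rectangular box, roughly 11 × 17 mm footprint and 10 mm tall (dimensions read to the nearest mm from the axis ticks). For the STL, each face is triangulated and given an outward normal.

solid part
  facet normal 0.0000 0.0000 -1.0000
    outer loop
      vertex 11.00 17.00 0.00
      vertex 11.00 0.00 0.00
      vertex 0.00 0.00 0.00
    endloop
  endfacet
  facet normal 0.0000 0.0000 -1.0000
    outer loop
      vertex 0.00 17.00 0.00
      vertex 11.00 17.00 0.00
      vertex 0.00 0.00 0.00
    endloop
  endfacet
  facet normal 0.0000 0.0000 1.0000
    outer loop
      vertex 0.00 0.00 10.00
      vertex 11.00 0.00 10.00
      vertex 11.00 17.00 10.00
    endloop
  endfacet
  facet normal 0.0000 0.0000 1.0000
    outer loop
      vertex 0.00 0.00 10.00
      vertex 11.00 17.00 10.00
      vertex 0.00 17.00 10.00
    endloop
  endfacet
  facet normal 0.0000 -1.0000 0.0000
    outer loop
      vertex 0.00 0.00 0.00
      vertex 11.00 0.00 0.00
      vertex 11.00 0.00 10.00
    endloop
  endfacet
  facet normal 0.0000 -1.0000 0.0000
    outer loop
      vertex 0.00 0.00 0.00
      vertex 11.00 0.00 10.00
      vertex 0.00 0.00 10.00
    endloop
  endfacet
  facet normal 0.0000 1.0000 0.0000
    outer loop
      vertex 11.00 17.00 10.00
      vertex 11.00 17.00 0.00
      vertex 0.00 17.00 0.00
    endloop
  endfacet
  facet normal 0.0000 1.0000 0.0000
    outer loop
      vertex 0.00 17.00 10.00
      vertex 11.00 17.00 10.00
      vertex 0.00 17.00 0.00
    endloop
  endfacet
  facet normal -1.0000 0.0000 0.0000
    outer loop
      vertex 0.00 17.00 10.00
      vertex 0.00 17.00 0.00
      vertex 0.00 0.00 0.00
    endloop
  endfacet
  facet normal -1.0000 0.0000 0.0000
    outer loop
      vertex 0.00 0.00 10.00
      vertex 0.00 17.00 10.00
      vertex 0.00 0.00 0.00
    endloop
  endfacet
  facet normal 1.0000 0.0000 0.0000
    outer loop
      vertex 11.00 0.00 0.00
      vertex 11.00 17.00 0.00
      vertex 11.00 17.00 10.00
    endloop
  endfacet
  facet normal 1.0000 0.0000 0.0000
    outer loop
      vertex 11.00 0.00 0.00
      vertex 11.00 17.00 10.00
      vertex 11.00 0.00 10.00
    endloop
  endfacet
endsolid part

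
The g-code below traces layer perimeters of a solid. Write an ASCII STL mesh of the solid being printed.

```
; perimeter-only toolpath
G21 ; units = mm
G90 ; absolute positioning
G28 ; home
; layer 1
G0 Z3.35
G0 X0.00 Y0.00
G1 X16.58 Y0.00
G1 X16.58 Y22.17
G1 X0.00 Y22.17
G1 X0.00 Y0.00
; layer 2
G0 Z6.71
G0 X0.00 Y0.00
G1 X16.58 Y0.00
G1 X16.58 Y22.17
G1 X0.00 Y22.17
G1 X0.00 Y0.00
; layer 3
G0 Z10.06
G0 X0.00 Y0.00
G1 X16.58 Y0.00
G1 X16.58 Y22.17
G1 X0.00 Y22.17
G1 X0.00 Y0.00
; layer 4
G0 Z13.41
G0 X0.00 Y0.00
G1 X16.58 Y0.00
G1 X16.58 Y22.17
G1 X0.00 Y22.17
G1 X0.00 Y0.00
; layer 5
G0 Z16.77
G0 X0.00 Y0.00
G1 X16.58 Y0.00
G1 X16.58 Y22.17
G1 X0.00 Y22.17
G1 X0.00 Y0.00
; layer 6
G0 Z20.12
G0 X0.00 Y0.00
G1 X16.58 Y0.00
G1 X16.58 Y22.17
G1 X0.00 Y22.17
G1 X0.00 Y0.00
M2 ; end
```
solid part
  facet normal 0.0000 0.0000 -1.0000
    outer loop
      vertex 16.58 22.17 0.00
      vertex 16.58 0.00 0.00
      vertex 0.00 0.00 0.00
    endloop
  endfacet
  facet normal 0.0000 0.0000 -1.0000
    outer loop
      vertex 0.00 22.17 0.00
      vertex 16.58 22.17 0.00
      vertex 0.00 0.00 0.00
    endloop
  endfacet
  facet normal 0.0000 0.0000 1.0000
    outer loop
      vertex 0.00 0.00 20.12
      vertex 16.58 0.00 20.12
      vertex 16.58 22.17 20.12
    endloop
  endfacet
  facet normal 0.0000 0.0000 1.0000
    outer loop
      vertex 0.00 0.00 20.12
      vertex 16.58 22.17 20.12
      vertex 0.00 22.17 20.12
    endloop
  endfacet
  facet normal 0.0000 -1.0000 0.0000
    outer loop
      vertex 0.00 0.00 0.00
      vertex 16.58 0.00 0.00
      vertex 16.58 0.00 20.12
    endloop
  endfacet
  facet normal 0.0000 -1.0000 0.0000
    outer loop
      vertex 0.00 0.00 0.00
      vertex 16.58 0.00 20.12
      vertex 0.00 0.00 20.12
    endloop
  endfacet
  facet normal 0.0000 1.0000 0.0000
    outer loop
      vertex 16.58 22.17 20.12
      vertex 16.58 22.17 0.00
      vertex 0.00 22.17 0.00
    endloop
  endfacet
  facet normal 0.0000 1.0000 0.0000
    outer loop
      vertex 0.00 22.17 20.12
      vertex 16.58 22.17 20.12
      vertex 0.00 22.17 0.00
    endloop
  endfacet
  facet normal -1.0000 0.0000 0.0000
    outer loop
      vertex 0.00 22.17 20.12
      vertex 0.00 22.17 0.00
      vertex 0.00 0.00 0.00
    endloop
  endfacet
  facet normal -1.0000 0.0000 0.0000
    outer loop
      vertex 0.00 0.00 20.12
      vertex 0.00 22.17 20.12
      vertex 0.00 0.00 0.00
    endloop
  endfacet
  facet normal 1.0000 0.0000 0.0000
    outer loop
      vertex 16.58 0.00 0.00
      vertex 16.58 22.17 0.00
      vertex 16.58 22.17 20.12
    endloop
  endfacet
  facet normal 1.0000 0.0000 0.0000
    outer loop
      vertex 16.58 0.00 0.00
      vertex 16.58 22.17 20.12
      vertex 16.58 0.00 20.12
    endloop
  endfacet
endsolid part

The G0 Z moves step by Δz≈3.35 mm. Every layer's G1 loop is the same polygon, so the solid is a straight extrusion of it from z=0 to z≈20.1. Closing with flat bottom and top caps and triangulating gives 12 facets — a rectangular box, roughly 16.6 × 22.2 mm footprint and 20.1 mm tall.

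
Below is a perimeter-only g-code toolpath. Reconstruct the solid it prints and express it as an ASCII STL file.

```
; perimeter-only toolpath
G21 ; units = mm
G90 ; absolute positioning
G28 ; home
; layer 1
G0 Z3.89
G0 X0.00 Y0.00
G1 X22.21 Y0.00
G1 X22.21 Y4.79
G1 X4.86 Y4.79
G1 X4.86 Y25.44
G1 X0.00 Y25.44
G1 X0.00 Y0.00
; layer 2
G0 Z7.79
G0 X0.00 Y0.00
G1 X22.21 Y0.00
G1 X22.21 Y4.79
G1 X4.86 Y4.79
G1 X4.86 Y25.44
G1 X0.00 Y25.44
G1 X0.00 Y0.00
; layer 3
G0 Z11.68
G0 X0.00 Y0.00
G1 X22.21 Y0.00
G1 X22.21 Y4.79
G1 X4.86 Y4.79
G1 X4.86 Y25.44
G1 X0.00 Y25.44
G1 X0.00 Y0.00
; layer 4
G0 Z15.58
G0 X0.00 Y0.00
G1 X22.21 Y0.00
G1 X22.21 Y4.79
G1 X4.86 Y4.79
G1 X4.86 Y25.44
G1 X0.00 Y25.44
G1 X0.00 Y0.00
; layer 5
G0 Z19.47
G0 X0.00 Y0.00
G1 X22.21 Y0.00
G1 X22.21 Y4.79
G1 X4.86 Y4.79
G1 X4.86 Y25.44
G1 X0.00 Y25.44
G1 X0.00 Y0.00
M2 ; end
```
solid part
  facet normal 0.0000 0.0000 -1.0000
    outer loop
      vertex 22.21 4.79 0.00
      vertex 22.21 0.00 0.00
      vertex 0.00 0.00 0.00
    endloop
  endfacet
  facet normal 0.0000 0.0000 -1.0000
    outer loop
      vertex 4.86 4.79 0.00
      vertex 22.21 4.79 0.00
      vertex 0.00 0.00 0.00
    endloop
  endfacet
  facet normal 0.0000 0.0000 -1.0000
    outer loop
      vertex 4.86 25.44 0.00
      vertex 4.86 4.79 0.00
      vertex 0.00 0.00 0.00
    endloop
  endfacet
  facet normal 0.0000 0.0000 -1.0000
    outer loop
      vertex 0.00 25.44 0.00
      vertex 4.86 25.44 0.00
      vertex 0.00 0.00 0.00
    endloop
  endfacet
  facet normal 0.0000 0.0000 1.0000
    outer loop
      vertex 0.00 0.00 19.47
      vertex 22.21 0.00 19.47
      vertex 22.21 4.79 19.47
    endloop
  endfacet
  facet normal 0.0000 0.0000 1.0000
    outer loop
      vertex 0.00 0.00 19.47
      vertex 22.21 4.79 19.47
      vertex 4.86 4.79 19.47
    endloop
  endfacet
  facet normal 0.0000 0.0000 1.0000
    outer loop
      vertex 0.00 0.00 19.47
      vertex 4.86 4.79 19.47
      vertex 4.86 25.44 19.47
    endloop
  endfacet
  facet normal 0.0000 0.0000 1.0000
    outer loop
      vertex 0.00 0.00 19.47
      vertex 4.86 25.44 19.47
      vertex 0.00 25.44 19.47
    endloop
  endfacet
  facet normal 0.0000 -1.0000 0.0000
    outer loop
      vertex 0.00 0.00 0.00
      vertex 22.21 0.00 0.00
      vertex 22.21 0.00 19.47
    endloop
  endfacet
  facet normal 0.0000 -1.0000 0.0000
    outer loop
      vertex 0.00 0.00 0.00
      vertex 22.21 0.00 19.47
      vertex 0.00 0.00 19.47
    endloop
  endfacet
  facet normal 1.0000 0.0000 0.0000
    outer loop
      vertex 22.21 0.00 0.00
      vertex 22.21 4.79 0.00
      vertex 22.21 4.79 19.47
    endloop
  endfacet
  facet normal 1.0000 0.0000 0.0000
    outer loop
      vertex 22.21 0.00 0.00
      vertex 22.21 4.79 19.47
      vertex 22.21 0.00 19.47
    endloop
  endfacet
  facet normal 0.0000 1.0000 0.0000
    outer loop
      vertex 22.21 4.79 0.00
      vertex 4.86 4.79 0.00
      vertex 4.86 4.79 19.47
    endloop
  endfacet
  facet normal 0.0000 1.0000 0.0000
    outer loop
      vertex 22.21 4.79 0.00
      vertex 4.86 4.79 19.47
      vertex 22.21 4.79 19.47
    endloop
  endfacet
  facet normal 1.0000 0.0000 0.0000
    outer loop
      vertex 4.86 4.79 0.00
      vertex 4.86 25.44 0.00
      vertex 4.86 25.44 19.47
    endloop
  endfacet
  facet normal 1.0000 0.0000 0.0000
    outer loop
      vertex 4.86 4.79 0.00
      vertex 4.86 25.44 19.47
      vertex 4.86 4.79 19.47
    endloop
  endfacet
  facet normal 0.0000 1.0000 0.0000
    outer loop
      vertex 4.86 25.44 0.00
      vertex 0.00 25.44 0.00
      vertex 0.00 25.44 19.47
    endloop
  endfacet
  facet normal 0.0000 1.0000 0.0000
    outer loop
      vertex 4.86 25.44 0.00
      vertex 0.00 25.44 19.47
      vertex 4.86 25.44 19.47
    endloop
  endfacet
  facet normal -1.0000 0.0000 0.0000
    outer loop
      vertex 0.00 25.44 0.00
      vertex 0.00 0.00 0.00
      vertex 0.00 0.00 19.47
    endloop
  endfacet
  facet normal -1.0000 0.0000 0.0000
    outer loop
      vertex 0.00 25.44 0.00
      vertex 0.00 0.00 19.47
      vertex 0.00 25.44 19.47
    endloop
  endfacet
endsolid part

The G0 Z moves step by Δz≈3.89 mm. Every layer's G1 loop is the same polygon, so the solid is a straight extrusion of it from z=0 to z≈19.5. Closing with flat bottom and top caps and triangulating gives 20 facets — an L-shaped prism: outer 22.2 × 25.4 mm, arm thicknesses ≈ 4.79 mm (horizontal) and 4.86 mm (vertical), extruded 19.5 mm in z.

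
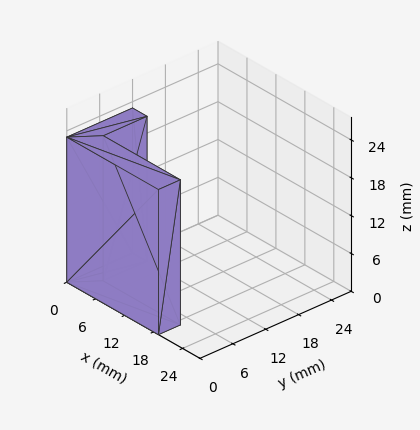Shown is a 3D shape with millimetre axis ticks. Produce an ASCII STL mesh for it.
Reading the render: the shape is an L-shaped prism: outer 19 × 12 mm, arm thicknesses ≈ 4 mm (horizontal) and 3 mm (vertical), extruded 23 mm in z (dimensions read to the nearest mm from the axis ticks). For the STL, each face is triangulated and given an outward normal.

solid part
  facet normal 0.0000 0.0000 -1.0000
    outer loop
      vertex 19.0 4.0 0.0
      vertex 19.0 0.0 0.0
      vertex 0.0 0.0 0.0
    endloop
  endfacet
  facet normal 0.0000 0.0000 -1.0000
    outer loop
      vertex 3.0 4.0 0.0
      vertex 19.0 4.0 0.0
      vertex 0.0 0.0 0.0
    endloop
  endfacet
  facet normal 0.0000 0.0000 -1.0000
    outer loop
      vertex 3.0 12.0 0.0
      vertex 3.0 4.0 0.0
      vertex 0.0 0.0 0.0
    endloop
  endfacet
  facet normal 0.0000 0.0000 -1.0000
    outer loop
      vertex 0.0 12.0 0.0
      vertex 3.0 12.0 0.0
      vertex 0.0 0.0 0.0
    endloop
  endfacet
  facet normal 0.0000 0.0000 1.0000
    outer loop
      vertex 0.0 0.0 23.0
      vertex 19.0 0.0 23.0
      vertex 19.0 4.0 23.0
    endloop
  endfacet
  facet normal 0.0000 0.0000 1.0000
    outer loop
      vertex 0.0 0.0 23.0
      vertex 19.0 4.0 23.0
      vertex 3.0 4.0 23.0
    endloop
  endfacet
  facet normal 0.0000 0.0000 1.0000
    outer loop
      vertex 0.0 0.0 23.0
      vertex 3.0 4.0 23.0
      vertex 3.0 12.0 23.0
    endloop
  endfacet
  facet normal 0.0000 0.0000 1.0000
    outer loop
      vertex 0.0 0.0 23.0
      vertex 3.0 12.0 23.0
      vertex 0.0 12.0 23.0
    endloop
  endfacet
  facet normal 0.0000 -1.0000 0.0000
    outer loop
      vertex 0.0 0.0 0.0
      vertex 19.0 0.0 0.0
      vertex 19.0 0.0 23.0
    endloop
  endfacet
  facet normal 0.0000 -1.0000 0.0000
    outer loop
      vertex 0.0 0.0 0.0
      vertex 19.0 0.0 23.0
      vertex 0.0 0.0 23.0
    endloop
  endfacet
  facet normal 1.0000 0.0000 0.0000
    outer loop
      vertex 19.0 0.0 0.0
      vertex 19.0 4.0 0.0
      vertex 19.0 4.0 23.0
    endloop
  endfacet
  facet normal 1.0000 0.0000 0.0000
    outer loop
      vertex 19.0 0.0 0.0
      vertex 19.0 4.0 23.0
      vertex 19.0 0.0 23.0
    endloop
  endfacet
  facet normal 0.0000 1.0000 0.0000
    outer loop
      vertex 19.0 4.0 0.0
      vertex 3.0 4.0 0.0
      vertex 3.0 4.0 23.0
    endloop
  endfacet
  facet normal 0.0000 1.0000 0.0000
    outer loop
      vertex 19.0 4.0 0.0
      vertex 3.0 4.0 23.0
      vertex 19.0 4.0 23.0
    endloop
  endfacet
  facet normal 1.0000 0.0000 0.0000
    outer loop
      vertex 3.0 4.0 0.0
      vertex 3.0 12.0 0.0
      vertex 3.0 12.0 23.0
    endloop
  endfacet
  facet normal 1.0000 0.0000 0.0000
    outer loop
      vertex 3.0 4.0 0.0
      vertex 3.0 12.0 23.0
      vertex 3.0 4.0 23.0
    endloop
  endfacet
  facet normal 0.0000 1.0000 0.0000
    outer loop
      vertex 3.0 12.0 0.0
      vertex 0.0 12.0 0.0
      vertex 0.0 12.0 23.0
    endloop
  endfacet
  facet normal 0.0000 1.0000 0.0000
    outer loop
      vertex 3.0 12.0 0.0
      vertex 0.0 12.0 23.0
      vertex 3.0 12.0 23.0
    endloop
  endfacet
  facet normal -1.0000 0.0000 0.0000
    outer loop
      vertex 0.0 12.0 0.0
      vertex 0.0 0.0 0.0
      vertex 0.0 0.0 23.0
    endloop
  endfacet
  facet normal -1.0000 0.0000 0.0000
    outer loop
      vertex 0.0 12.0 0.0
      vertex 0.0 0.0 23.0
      vertex 0.0 12.0 23.0
    endloop
  endfacet
endsolid part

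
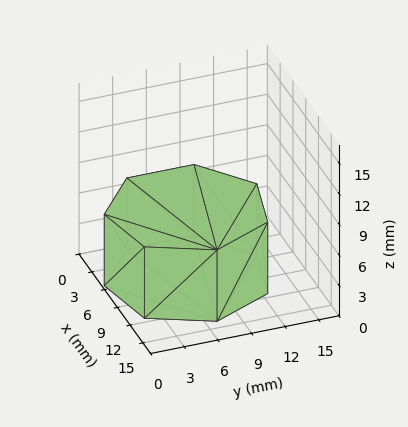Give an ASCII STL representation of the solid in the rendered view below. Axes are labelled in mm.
Reading the render: the shape is a regular 7-sided prism (a cylinder approximated with 7 flat sides), circumscribed radius ≈ 7 mm, height ≈ 7 mm (dimensions read to the nearest mm from the axis ticks). For the STL, each face is triangulated and given an outward normal.

solid part
  facet normal 0.0000 0.0000 -1.0000
    outer loop
      vertex 5.4 13.8 0.0
      vertex 11.4 12.5 0.0
      vertex 14.0 7.0 0.0
    endloop
  endfacet
  facet normal 0.0000 0.0000 -1.0000
    outer loop
      vertex 0.7 10.0 0.0
      vertex 5.4 13.8 0.0
      vertex 14.0 7.0 0.0
    endloop
  endfacet
  facet normal 0.0000 0.0000 -1.0000
    outer loop
      vertex 0.7 4.0 0.0
      vertex 0.7 10.0 0.0
      vertex 14.0 7.0 0.0
    endloop
  endfacet
  facet normal 0.0000 0.0000 -1.0000
    outer loop
      vertex 5.4 0.2 0.0
      vertex 0.7 4.0 0.0
      vertex 14.0 7.0 0.0
    endloop
  endfacet
  facet normal 0.0000 0.0000 -1.0000
    outer loop
      vertex 11.4 1.5 0.0
      vertex 5.4 0.2 0.0
      vertex 14.0 7.0 0.0
    endloop
  endfacet
  facet normal 0.0000 0.0000 1.0000
    outer loop
      vertex 14.0 7.0 7.0
      vertex 11.4 12.5 7.0
      vertex 5.4 13.8 7.0
    endloop
  endfacet
  facet normal 0.0000 0.0000 1.0000
    outer loop
      vertex 14.0 7.0 7.0
      vertex 5.4 13.8 7.0
      vertex 0.7 10.0 7.0
    endloop
  endfacet
  facet normal 0.0000 0.0000 1.0000
    outer loop
      vertex 14.0 7.0 7.0
      vertex 0.7 10.0 7.0
      vertex 0.7 4.0 7.0
    endloop
  endfacet
  facet normal 0.0000 0.0000 1.0000
    outer loop
      vertex 14.0 7.0 7.0
      vertex 0.7 4.0 7.0
      vertex 5.4 0.2 7.0
    endloop
  endfacet
  facet normal 0.0000 0.0000 1.0000
    outer loop
      vertex 14.0 7.0 7.0
      vertex 5.4 0.2 7.0
      vertex 11.4 1.5 7.0
    endloop
  endfacet
  facet normal 0.9041 0.4274 0.0000
    outer loop
      vertex 14.0 7.0 0.0
      vertex 11.4 12.5 0.0
      vertex 11.4 12.5 7.0
    endloop
  endfacet
  facet normal 0.9041 0.4274 0.0000
    outer loop
      vertex 14.0 7.0 0.0
      vertex 11.4 12.5 7.0
      vertex 14.0 7.0 7.0
    endloop
  endfacet
  facet normal 0.2118 0.9773 0.0000
    outer loop
      vertex 11.4 12.5 0.0
      vertex 5.4 13.8 0.0
      vertex 5.4 13.8 7.0
    endloop
  endfacet
  facet normal 0.2118 0.9773 0.0000
    outer loop
      vertex 11.4 12.5 0.0
      vertex 5.4 13.8 7.0
      vertex 11.4 12.5 7.0
    endloop
  endfacet
  facet normal -0.6287 0.7776 0.0000
    outer loop
      vertex 5.4 13.8 0.0
      vertex 0.7 10.0 0.0
      vertex 0.7 10.0 7.0
    endloop
  endfacet
  facet normal -0.6287 0.7776 0.0000
    outer loop
      vertex 5.4 13.8 0.0
      vertex 0.7 10.0 7.0
      vertex 5.4 13.8 7.0
    endloop
  endfacet
  facet normal -1.0000 0.0000 0.0000
    outer loop
      vertex 0.7 10.0 0.0
      vertex 0.7 4.0 0.0
      vertex 0.7 4.0 7.0
    endloop
  endfacet
  facet normal -1.0000 0.0000 0.0000
    outer loop
      vertex 0.7 10.0 0.0
      vertex 0.7 4.0 7.0
      vertex 0.7 10.0 7.0
    endloop
  endfacet
  facet normal -0.6287 -0.7776 0.0000
    outer loop
      vertex 0.7 4.0 0.0
      vertex 5.4 0.2 0.0
      vertex 5.4 0.2 7.0
    endloop
  endfacet
  facet normal -0.6287 -0.7776 0.0000
    outer loop
      vertex 0.7 4.0 0.0
      vertex 5.4 0.2 7.0
      vertex 0.7 4.0 7.0
    endloop
  endfacet
  facet normal 0.2118 -0.9773 0.0000
    outer loop
      vertex 5.4 0.2 0.0
      vertex 11.4 1.5 0.0
      vertex 11.4 1.5 7.0
    endloop
  endfacet
  facet normal 0.2118 -0.9773 0.0000
    outer loop
      vertex 5.4 0.2 0.0
      vertex 11.4 1.5 7.0
      vertex 5.4 0.2 7.0
    endloop
  endfacet
  facet normal 0.9041 -0.4274 0.0000
    outer loop
      vertex 11.4 1.5 0.0
      vertex 14.0 7.0 0.0
      vertex 14.0 7.0 7.0
    endloop
  endfacet
  facet normal 0.9041 -0.4274 0.0000
    outer loop
      vertex 11.4 1.5 0.0
      vertex 14.0 7.0 7.0
      vertex 11.4 1.5 7.0
    endloop
  endfacet
endsolid part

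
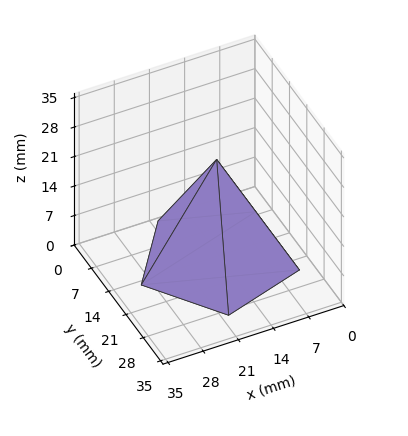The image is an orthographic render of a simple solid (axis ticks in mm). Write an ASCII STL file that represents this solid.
Reading the render: the shape is a regular 5-sided pyramid, base circumscribed radius ≈ 15 mm, apex at z ≈ 24 mm (dimensions read to the nearest mm from the axis ticks). For the STL, each face is triangulated and given an outward normal.

solid part
  facet normal 0.0000 0.0000 -1.0000
    outer loop
      vertex 2.865 23.817 0.000
      vertex 19.635 29.266 0.000
      vertex 30.000 15.000 0.000
    endloop
  endfacet
  facet normal 0.0000 0.0000 -1.0000
    outer loop
      vertex 2.865 6.183 0.000
      vertex 2.865 23.817 0.000
      vertex 30.000 15.000 0.000
    endloop
  endfacet
  facet normal 0.0000 0.0000 -1.0000
    outer loop
      vertex 19.635 0.734 0.000
      vertex 2.865 6.183 0.000
      vertex 30.000 15.000 0.000
    endloop
  endfacet
  facet normal 0.7220 0.5245 0.4512
    outer loop
      vertex 30.000 15.000 0.000
      vertex 19.635 29.266 0.000
      vertex 15.000 15.000 24.000
    endloop
  endfacet
  facet normal -0.2758 0.8487 0.4512
    outer loop
      vertex 19.635 29.266 0.000
      vertex 2.865 23.817 0.000
      vertex 15.000 15.000 24.000
    endloop
  endfacet
  facet normal -0.8924 0.0000 0.4512
    outer loop
      vertex 2.865 23.817 0.000
      vertex 2.865 6.183 0.000
      vertex 15.000 15.000 24.000
    endloop
  endfacet
  facet normal -0.2758 -0.8487 0.4512
    outer loop
      vertex 2.865 6.183 0.000
      vertex 19.635 0.734 0.000
      vertex 15.000 15.000 24.000
    endloop
  endfacet
  facet normal 0.7220 -0.5245 0.4512
    outer loop
      vertex 19.635 0.734 0.000
      vertex 30.000 15.000 0.000
      vertex 15.000 15.000 24.000
    endloop
  endfacet
endsolid part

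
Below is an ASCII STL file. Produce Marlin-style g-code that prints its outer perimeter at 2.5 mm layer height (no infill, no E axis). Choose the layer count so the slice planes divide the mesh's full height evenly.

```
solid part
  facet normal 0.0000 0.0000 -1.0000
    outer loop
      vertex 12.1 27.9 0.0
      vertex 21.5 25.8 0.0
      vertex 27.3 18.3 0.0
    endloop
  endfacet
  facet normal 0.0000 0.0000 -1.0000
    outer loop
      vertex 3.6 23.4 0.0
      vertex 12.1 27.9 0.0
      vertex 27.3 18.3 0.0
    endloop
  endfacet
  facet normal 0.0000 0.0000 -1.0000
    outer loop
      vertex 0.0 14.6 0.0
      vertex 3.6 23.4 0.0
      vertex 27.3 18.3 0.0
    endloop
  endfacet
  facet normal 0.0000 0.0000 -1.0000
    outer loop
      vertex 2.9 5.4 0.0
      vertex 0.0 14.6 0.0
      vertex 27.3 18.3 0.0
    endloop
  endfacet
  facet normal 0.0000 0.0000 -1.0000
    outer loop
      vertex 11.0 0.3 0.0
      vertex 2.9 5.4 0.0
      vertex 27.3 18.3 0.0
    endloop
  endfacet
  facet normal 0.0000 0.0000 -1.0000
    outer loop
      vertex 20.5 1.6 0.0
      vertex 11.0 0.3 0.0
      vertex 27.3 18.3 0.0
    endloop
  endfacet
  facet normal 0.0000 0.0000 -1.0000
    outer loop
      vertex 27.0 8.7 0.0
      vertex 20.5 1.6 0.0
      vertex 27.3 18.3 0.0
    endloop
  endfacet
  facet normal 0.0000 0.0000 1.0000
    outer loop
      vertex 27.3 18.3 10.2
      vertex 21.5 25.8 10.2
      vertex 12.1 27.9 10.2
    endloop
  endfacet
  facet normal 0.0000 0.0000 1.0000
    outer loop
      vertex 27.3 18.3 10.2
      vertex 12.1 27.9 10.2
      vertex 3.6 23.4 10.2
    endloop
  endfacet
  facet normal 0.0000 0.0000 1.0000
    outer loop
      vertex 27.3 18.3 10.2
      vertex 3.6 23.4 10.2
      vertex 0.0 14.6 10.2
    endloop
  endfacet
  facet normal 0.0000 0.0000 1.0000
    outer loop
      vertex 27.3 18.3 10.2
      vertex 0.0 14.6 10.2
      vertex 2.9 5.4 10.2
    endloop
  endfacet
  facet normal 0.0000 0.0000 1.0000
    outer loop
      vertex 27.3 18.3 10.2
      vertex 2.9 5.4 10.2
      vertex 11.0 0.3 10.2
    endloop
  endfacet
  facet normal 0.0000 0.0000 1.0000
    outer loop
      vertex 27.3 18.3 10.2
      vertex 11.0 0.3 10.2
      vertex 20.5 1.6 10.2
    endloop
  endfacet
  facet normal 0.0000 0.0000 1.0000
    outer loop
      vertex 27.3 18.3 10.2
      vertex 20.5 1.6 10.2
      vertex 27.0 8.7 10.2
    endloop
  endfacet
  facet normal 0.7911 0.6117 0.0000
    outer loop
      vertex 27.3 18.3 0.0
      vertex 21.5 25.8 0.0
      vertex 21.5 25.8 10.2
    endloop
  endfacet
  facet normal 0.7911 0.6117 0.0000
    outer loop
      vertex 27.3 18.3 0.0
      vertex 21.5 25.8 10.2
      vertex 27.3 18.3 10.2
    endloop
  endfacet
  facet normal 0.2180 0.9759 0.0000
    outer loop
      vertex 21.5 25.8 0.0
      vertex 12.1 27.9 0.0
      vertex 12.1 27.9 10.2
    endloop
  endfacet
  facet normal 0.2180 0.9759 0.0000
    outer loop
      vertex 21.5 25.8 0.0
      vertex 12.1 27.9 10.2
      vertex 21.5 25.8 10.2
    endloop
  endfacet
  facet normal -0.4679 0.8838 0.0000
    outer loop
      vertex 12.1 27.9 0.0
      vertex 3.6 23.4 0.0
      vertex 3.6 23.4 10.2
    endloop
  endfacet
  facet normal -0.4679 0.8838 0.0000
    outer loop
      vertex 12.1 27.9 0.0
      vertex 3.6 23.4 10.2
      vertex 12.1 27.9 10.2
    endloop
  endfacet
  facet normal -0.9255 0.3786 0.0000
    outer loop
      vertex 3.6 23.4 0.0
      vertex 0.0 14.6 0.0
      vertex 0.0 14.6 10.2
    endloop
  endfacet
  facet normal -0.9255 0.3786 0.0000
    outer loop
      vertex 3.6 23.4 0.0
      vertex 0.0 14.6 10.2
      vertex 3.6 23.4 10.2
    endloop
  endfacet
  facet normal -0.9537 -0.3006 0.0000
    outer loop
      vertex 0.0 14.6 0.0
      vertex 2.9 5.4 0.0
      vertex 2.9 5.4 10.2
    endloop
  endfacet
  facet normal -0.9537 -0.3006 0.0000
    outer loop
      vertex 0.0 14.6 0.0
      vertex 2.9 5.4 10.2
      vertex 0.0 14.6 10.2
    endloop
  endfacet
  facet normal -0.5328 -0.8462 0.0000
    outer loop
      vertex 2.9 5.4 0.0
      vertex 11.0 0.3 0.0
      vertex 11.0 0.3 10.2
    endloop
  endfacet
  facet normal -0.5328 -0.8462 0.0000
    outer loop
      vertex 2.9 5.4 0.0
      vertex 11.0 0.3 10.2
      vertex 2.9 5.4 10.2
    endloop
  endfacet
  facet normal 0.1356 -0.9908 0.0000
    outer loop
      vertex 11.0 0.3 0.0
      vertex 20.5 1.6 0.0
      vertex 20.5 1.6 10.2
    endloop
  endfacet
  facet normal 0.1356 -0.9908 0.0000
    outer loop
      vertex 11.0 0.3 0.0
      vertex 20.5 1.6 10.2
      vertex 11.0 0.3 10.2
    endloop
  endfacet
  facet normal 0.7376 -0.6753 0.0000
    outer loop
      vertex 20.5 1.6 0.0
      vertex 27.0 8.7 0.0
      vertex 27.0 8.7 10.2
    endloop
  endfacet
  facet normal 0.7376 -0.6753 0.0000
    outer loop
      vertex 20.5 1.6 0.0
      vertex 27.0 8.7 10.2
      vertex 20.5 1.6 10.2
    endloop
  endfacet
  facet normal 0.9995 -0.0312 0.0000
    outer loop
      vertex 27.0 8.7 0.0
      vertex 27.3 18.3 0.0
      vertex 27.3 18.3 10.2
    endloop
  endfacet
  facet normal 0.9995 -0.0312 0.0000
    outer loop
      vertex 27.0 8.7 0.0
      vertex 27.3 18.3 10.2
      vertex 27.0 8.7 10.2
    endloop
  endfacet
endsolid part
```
; perimeter-only toolpath
G21 ; units = mm
G90 ; absolute positioning
G28 ; home
; layer 1
G0 Z2.5
G0 X27.3 Y18.3
G1 X21.5 Y25.8
G1 X12.1 Y27.9
G1 X3.6 Y23.4
G1 X0.0 Y14.6
G1 X2.9 Y5.4
G1 X11.0 Y0.3
G1 X20.5 Y1.6
G1 X27.0 Y8.7
G1 X27.3 Y18.3
; layer 2
G0 Z5.1
G0 X27.3 Y18.3
G1 X21.5 Y25.8
G1 X12.1 Y27.9
G1 X3.6 Y23.4
G1 X0.0 Y14.6
G1 X2.9 Y5.4
G1 X11.0 Y0.3
G1 X20.5 Y1.6
G1 X27.0 Y8.7
G1 X27.3 Y18.3
; layer 3
G0 Z7.6
G0 X27.3 Y18.3
G1 X21.5 Y25.8
G1 X12.1 Y27.9
G1 X3.6 Y23.4
G1 X0.0 Y14.6
G1 X2.9 Y5.4
G1 X11.0 Y0.3
G1 X20.5 Y1.6
G1 X27.0 Y8.7
G1 X27.3 Y18.3
; layer 4
G0 Z10.2
G0 X27.3 Y18.3
G1 X21.5 Y25.8
G1 X12.1 Y27.9
G1 X3.6 Y23.4
G1 X0.0 Y14.6
G1 X2.9 Y5.4
G1 X11.0 Y0.3
G1 X20.5 Y1.6
G1 X27.0 Y8.7
G1 X27.3 Y18.3
M2 ; end

The solid is a regular 9-sided prism (a cylinder approximated with 9 flat sides), circumscribed radius ≈ 14 mm, height ≈ 10.2 mm. Slicing at Δz = 2.5 mm — 4 equal slices spanning the solid's height, so layer i sits at z = i·h/4 — gives 4 non-empty perimeters. Each is a 9-segment closed polygon; G0 lifts to the layer z and rapids to the start vertex, then G1 traces the edges.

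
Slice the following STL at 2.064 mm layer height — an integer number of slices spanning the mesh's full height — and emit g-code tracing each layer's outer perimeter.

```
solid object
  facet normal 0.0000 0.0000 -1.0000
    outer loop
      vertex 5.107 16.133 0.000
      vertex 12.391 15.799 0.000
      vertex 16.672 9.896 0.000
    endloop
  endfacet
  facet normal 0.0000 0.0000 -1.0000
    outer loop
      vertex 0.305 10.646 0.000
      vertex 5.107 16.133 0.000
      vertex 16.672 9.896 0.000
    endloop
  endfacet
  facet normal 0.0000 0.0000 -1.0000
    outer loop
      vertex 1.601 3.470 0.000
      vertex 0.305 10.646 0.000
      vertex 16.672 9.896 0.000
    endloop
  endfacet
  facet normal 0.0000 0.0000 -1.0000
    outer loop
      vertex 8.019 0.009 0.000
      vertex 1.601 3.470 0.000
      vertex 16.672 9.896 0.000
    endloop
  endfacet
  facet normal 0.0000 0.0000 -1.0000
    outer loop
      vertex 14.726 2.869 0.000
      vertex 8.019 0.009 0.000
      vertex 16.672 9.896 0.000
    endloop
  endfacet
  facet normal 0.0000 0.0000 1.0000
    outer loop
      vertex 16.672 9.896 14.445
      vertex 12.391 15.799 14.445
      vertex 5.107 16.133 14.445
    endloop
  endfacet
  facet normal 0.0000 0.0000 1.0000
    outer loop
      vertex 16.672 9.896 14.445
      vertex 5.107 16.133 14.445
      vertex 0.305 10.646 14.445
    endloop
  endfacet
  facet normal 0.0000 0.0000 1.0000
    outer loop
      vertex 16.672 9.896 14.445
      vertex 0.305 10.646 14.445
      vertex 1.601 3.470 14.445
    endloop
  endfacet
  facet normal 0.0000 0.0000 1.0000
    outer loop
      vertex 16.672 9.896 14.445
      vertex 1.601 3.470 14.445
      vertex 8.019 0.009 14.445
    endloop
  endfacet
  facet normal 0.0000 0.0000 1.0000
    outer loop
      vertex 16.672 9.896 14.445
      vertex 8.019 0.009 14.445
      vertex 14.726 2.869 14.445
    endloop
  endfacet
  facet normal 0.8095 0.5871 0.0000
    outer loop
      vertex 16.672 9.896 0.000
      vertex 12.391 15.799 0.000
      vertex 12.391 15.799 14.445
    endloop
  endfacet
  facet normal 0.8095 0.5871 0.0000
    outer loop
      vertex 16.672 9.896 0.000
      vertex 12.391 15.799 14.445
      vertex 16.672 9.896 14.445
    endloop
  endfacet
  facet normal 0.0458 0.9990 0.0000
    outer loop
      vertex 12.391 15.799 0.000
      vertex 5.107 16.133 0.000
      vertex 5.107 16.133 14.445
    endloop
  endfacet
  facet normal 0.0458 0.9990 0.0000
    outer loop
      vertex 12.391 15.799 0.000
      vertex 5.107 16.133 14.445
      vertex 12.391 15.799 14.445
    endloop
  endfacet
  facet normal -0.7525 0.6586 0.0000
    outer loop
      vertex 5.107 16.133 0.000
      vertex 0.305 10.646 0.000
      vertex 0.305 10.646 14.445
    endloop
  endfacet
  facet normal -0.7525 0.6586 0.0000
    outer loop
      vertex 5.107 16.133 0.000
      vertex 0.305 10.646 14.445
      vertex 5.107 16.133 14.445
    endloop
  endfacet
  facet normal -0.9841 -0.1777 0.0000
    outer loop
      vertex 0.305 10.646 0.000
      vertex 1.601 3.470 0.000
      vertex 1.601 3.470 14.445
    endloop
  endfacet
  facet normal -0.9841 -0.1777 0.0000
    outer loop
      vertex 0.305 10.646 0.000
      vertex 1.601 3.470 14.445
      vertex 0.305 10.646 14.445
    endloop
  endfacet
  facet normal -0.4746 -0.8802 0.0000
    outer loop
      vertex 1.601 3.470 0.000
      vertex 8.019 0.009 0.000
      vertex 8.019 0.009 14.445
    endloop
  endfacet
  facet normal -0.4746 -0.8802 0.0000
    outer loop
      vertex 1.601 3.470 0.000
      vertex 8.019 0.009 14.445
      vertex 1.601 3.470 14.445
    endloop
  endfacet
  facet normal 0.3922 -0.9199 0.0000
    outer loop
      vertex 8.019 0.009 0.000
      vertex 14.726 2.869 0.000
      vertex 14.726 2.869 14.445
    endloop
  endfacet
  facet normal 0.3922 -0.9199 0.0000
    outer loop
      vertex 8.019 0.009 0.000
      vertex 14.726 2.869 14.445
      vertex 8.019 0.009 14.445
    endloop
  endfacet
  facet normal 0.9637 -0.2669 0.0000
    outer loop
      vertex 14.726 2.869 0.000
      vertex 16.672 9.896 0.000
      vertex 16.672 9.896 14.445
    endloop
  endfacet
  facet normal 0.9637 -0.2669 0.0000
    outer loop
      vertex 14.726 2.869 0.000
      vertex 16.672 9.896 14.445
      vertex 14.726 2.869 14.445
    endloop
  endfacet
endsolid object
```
; perimeter-only toolpath
G21 ; units = mm
G90 ; absolute positioning
G28 ; home
; layer 1
G0 Z2.064
G0 X16.672 Y9.896
G1 X12.391 Y15.799
G1 X5.107 Y16.133
G1 X0.305 Y10.646
G1 X1.601 Y3.470
G1 X8.019 Y0.009
G1 X14.726 Y2.869
G1 X16.672 Y9.896
; layer 2
G0 Z4.127
G0 X16.672 Y9.896
G1 X12.391 Y15.799
G1 X5.107 Y16.133
G1 X0.305 Y10.646
G1 X1.601 Y3.470
G1 X8.019 Y0.009
G1 X14.726 Y2.869
G1 X16.672 Y9.896
; layer 3
G0 Z6.191
G0 X16.672 Y9.896
G1 X12.391 Y15.799
G1 X5.107 Y16.133
G1 X0.305 Y10.646
G1 X1.601 Y3.470
G1 X8.019 Y0.009
G1 X14.726 Y2.869
G1 X16.672 Y9.896
; layer 4
G0 Z8.254
G0 X16.672 Y9.896
G1 X12.391 Y15.799
G1 X5.107 Y16.133
G1 X0.305 Y10.646
G1 X1.601 Y3.470
G1 X8.019 Y0.009
G1 X14.726 Y2.869
G1 X16.672 Y9.896
; layer 5
G0 Z10.318
G0 X16.672 Y9.896
G1 X12.391 Y15.799
G1 X5.107 Y16.133
G1 X0.305 Y10.646
G1 X1.601 Y3.470
G1 X8.019 Y0.009
G1 X14.726 Y2.869
G1 X16.672 Y9.896
; layer 6
G0 Z12.381
G0 X16.672 Y9.896
G1 X12.391 Y15.799
G1 X5.107 Y16.133
G1 X0.305 Y10.646
G1 X1.601 Y3.470
G1 X8.019 Y0.009
G1 X14.726 Y2.869
G1 X16.672 Y9.896
; layer 7
G0 Z14.445
G0 X16.672 Y9.896
G1 X12.391 Y15.799
G1 X5.107 Y16.133
G1 X0.305 Y10.646
G1 X1.601 Y3.470
G1 X8.019 Y0.009
G1 X14.726 Y2.869
G1 X16.672 Y9.896
M2 ; end

The solid is a regular 7-sided prism (a cylinder approximated with 7 flat sides), circumscribed radius ≈ 8.4 mm, height ≈ 14.4 mm. Slicing at Δz = 2.064 mm — 7 equal slices spanning the solid's height, so layer i sits at z = i·h/7 — gives 7 non-empty perimeters. Each is a 7-segment closed polygon; G0 lifts to the layer z and rapids to the start vertex, then G1 traces the edges.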